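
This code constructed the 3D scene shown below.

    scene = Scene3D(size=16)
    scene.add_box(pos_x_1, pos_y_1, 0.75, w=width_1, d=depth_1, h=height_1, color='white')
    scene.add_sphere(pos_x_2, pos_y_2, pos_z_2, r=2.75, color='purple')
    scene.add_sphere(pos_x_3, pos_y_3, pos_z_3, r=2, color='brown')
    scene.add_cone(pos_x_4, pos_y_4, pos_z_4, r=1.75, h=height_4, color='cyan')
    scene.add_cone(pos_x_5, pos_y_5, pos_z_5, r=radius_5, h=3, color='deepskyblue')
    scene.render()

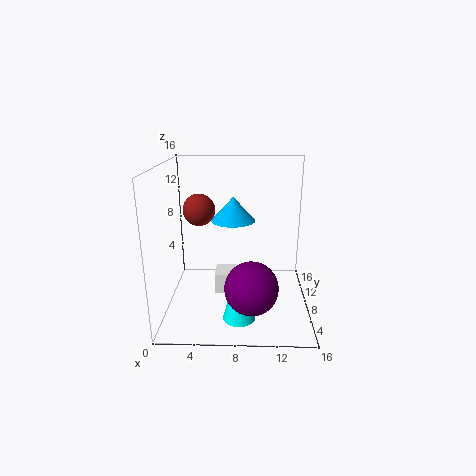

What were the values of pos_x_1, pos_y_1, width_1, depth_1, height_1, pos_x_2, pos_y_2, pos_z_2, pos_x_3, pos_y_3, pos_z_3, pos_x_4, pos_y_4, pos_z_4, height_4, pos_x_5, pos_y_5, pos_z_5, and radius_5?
pos_x_1 = 5.25
pos_y_1 = 8.25
width_1 = 2.5
depth_1 = 3
height_1 = 2.5
pos_x_2 = 9.5
pos_y_2 = 3.5
pos_z_2 = 4.25
pos_x_3 = 3
pos_y_3 = 13
pos_z_3 = 9.75
pos_x_4 = 8.25
pos_y_4 = 4.25
pos_z_4 = 0.25
height_4 = 6.5
pos_x_5 = 7.25
pos_y_5 = 12.75
pos_z_5 = 8.5
radius_5 = 2.75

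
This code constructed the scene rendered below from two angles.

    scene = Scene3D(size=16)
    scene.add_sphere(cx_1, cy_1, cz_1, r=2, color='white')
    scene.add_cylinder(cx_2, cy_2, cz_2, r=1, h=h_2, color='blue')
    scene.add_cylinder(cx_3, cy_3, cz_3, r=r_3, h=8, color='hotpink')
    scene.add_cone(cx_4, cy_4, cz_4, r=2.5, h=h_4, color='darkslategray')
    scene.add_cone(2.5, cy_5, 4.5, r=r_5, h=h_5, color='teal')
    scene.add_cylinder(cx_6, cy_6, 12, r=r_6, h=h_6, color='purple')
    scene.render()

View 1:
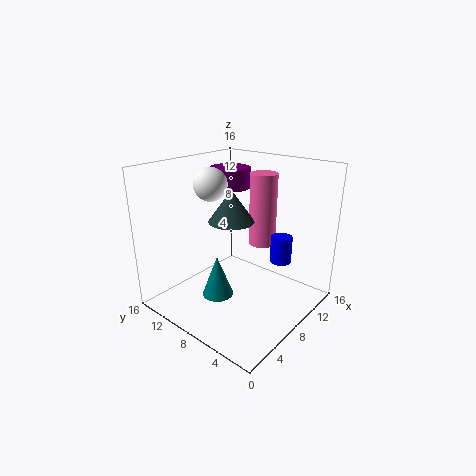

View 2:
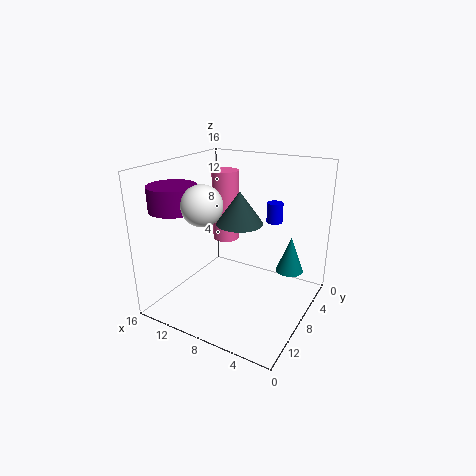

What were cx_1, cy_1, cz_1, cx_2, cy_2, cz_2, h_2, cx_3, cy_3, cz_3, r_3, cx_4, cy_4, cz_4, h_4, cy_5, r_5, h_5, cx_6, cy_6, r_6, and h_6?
cx_1 = 9, cy_1 = 13, cz_1 = 13, cx_2 = 6.5, cy_2 = 1.5, cz_2 = 8, h_2 = 2.5, cx_3 = 10.5, cy_3 = 6.5, cz_3 = 7, r_3 = 1.5, cx_4 = 7.5, cy_4 = 8.5, cz_4 = 10, h_4 = 3.5, cy_5 = 6, r_5 = 1.5, h_5 = 4, cx_6 = 12.5, cy_6 = 13, r_6 = 2.5, h_6 = 2.5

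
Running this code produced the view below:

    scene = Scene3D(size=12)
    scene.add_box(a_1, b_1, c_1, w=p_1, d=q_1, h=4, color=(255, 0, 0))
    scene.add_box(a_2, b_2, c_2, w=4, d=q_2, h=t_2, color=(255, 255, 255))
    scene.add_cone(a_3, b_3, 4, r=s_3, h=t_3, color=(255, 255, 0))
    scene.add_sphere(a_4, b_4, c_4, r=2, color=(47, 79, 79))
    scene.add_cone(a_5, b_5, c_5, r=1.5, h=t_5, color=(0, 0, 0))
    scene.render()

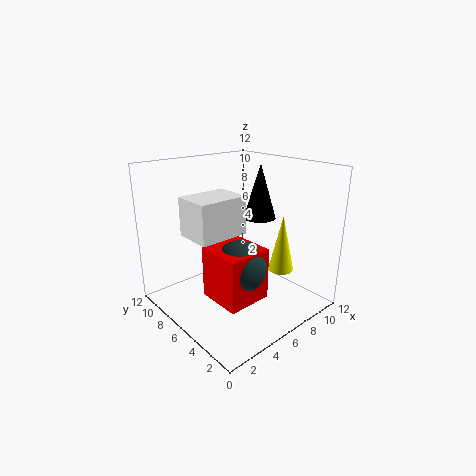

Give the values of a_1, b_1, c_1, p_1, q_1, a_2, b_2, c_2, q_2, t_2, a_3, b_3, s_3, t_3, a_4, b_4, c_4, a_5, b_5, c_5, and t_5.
a_1 = 2
b_1 = 2
c_1 = 2.5
p_1 = 3.5
q_1 = 3.5
a_2 = 1.5
b_2 = 4.5
c_2 = 7
q_2 = 3
t_2 = 3
a_3 = 7.5
b_3 = 2.5
s_3 = 1
t_3 = 4.5
a_4 = 4
b_4 = 3.5
c_4 = 5
a_5 = 10
b_5 = 7.5
c_5 = 6.5
t_5 = 5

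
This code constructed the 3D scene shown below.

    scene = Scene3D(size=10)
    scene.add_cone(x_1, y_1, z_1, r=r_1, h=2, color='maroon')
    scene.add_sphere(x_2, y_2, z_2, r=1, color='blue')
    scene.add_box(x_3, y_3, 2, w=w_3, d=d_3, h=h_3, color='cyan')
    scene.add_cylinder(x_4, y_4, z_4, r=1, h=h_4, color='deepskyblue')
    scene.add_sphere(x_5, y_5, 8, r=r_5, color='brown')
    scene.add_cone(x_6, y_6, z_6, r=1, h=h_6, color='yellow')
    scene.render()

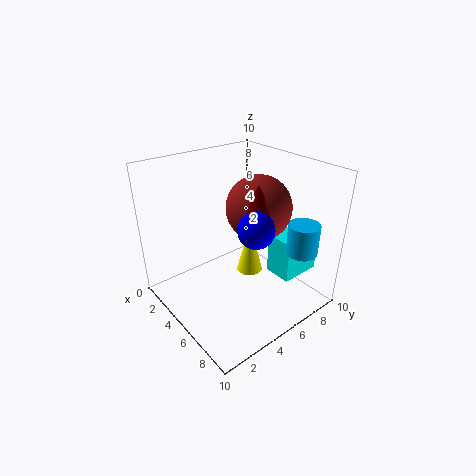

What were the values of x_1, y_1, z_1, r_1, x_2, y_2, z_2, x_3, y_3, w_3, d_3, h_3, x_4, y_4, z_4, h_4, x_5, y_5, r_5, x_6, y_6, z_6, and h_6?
x_1 = 8, y_1 = 4, z_1 = 8, r_1 = 1, x_2 = 9, y_2 = 3, z_2 = 8, x_3 = 6, y_3 = 7, w_3 = 2, d_3 = 3, h_3 = 3, x_4 = 9, y_4 = 7, z_4 = 5, h_4 = 2, x_5 = 7, y_5 = 5, r_5 = 2, x_6 = 4, y_6 = 7, z_6 = 1, h_6 = 4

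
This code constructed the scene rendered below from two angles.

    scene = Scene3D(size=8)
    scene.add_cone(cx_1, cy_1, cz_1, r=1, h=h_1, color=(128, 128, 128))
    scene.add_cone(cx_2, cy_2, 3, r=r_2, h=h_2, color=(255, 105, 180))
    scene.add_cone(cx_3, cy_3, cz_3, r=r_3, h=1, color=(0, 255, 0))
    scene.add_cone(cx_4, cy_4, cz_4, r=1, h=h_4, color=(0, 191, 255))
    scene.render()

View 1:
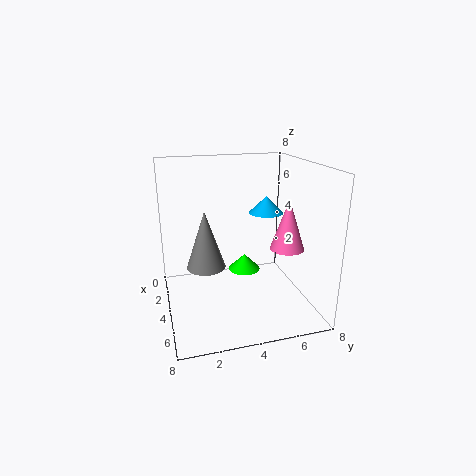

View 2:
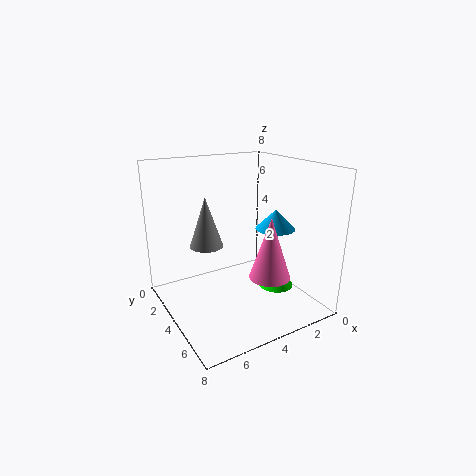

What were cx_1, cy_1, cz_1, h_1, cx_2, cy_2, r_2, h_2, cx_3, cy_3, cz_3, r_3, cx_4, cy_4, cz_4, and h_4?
cx_1 = 5
cy_1 = 2
cz_1 = 3
h_1 = 3
cx_2 = 4
cy_2 = 7
r_2 = 1
h_2 = 3
cx_3 = 2
cy_3 = 5
cz_3 = 1
r_3 = 1
cx_4 = 3
cy_4 = 6
cz_4 = 5
h_4 = 1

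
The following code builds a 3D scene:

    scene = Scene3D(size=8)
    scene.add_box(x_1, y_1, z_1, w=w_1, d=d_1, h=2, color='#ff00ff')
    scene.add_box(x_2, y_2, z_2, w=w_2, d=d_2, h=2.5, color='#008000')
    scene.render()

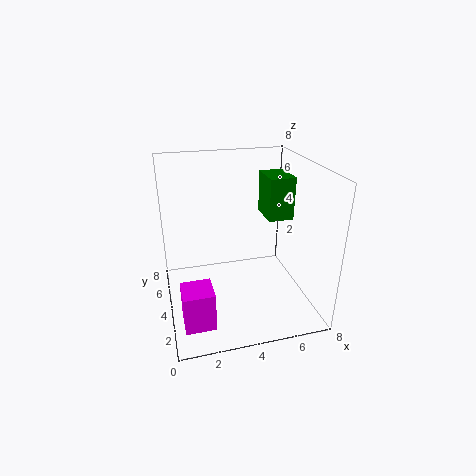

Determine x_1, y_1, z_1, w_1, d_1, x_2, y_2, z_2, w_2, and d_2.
x_1 = 0.5, y_1 = 0.5, z_1 = 1, w_1 = 1.5, d_1 = 1.5, x_2 = 6, y_2 = 4.5, z_2 = 4.5, w_2 = 1.5, d_2 = 2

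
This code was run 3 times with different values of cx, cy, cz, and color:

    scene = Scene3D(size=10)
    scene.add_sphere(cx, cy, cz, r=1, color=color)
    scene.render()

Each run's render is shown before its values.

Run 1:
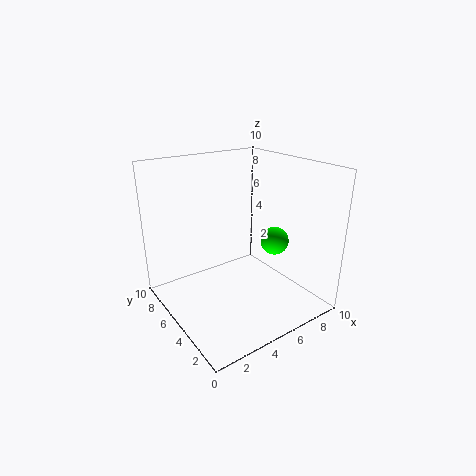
cx = 7.5, cy = 4, cz = 4.5, color = 'lime'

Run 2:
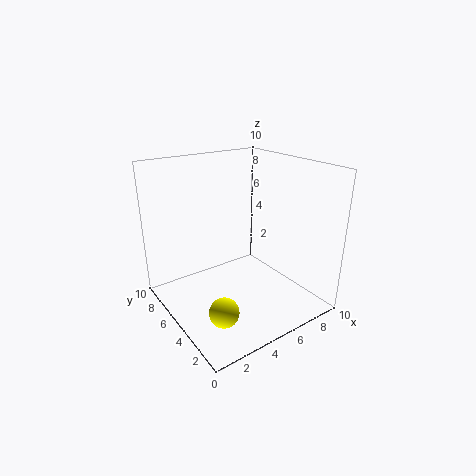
cx = 2.5, cy = 3, cz = 1, color = 'yellow'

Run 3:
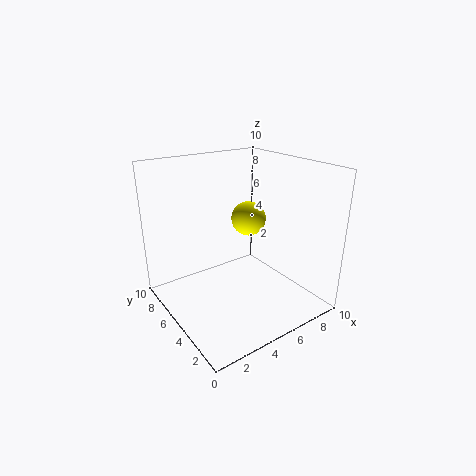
cx = 4, cy = 2.5, cz = 7.5, color = 'yellow'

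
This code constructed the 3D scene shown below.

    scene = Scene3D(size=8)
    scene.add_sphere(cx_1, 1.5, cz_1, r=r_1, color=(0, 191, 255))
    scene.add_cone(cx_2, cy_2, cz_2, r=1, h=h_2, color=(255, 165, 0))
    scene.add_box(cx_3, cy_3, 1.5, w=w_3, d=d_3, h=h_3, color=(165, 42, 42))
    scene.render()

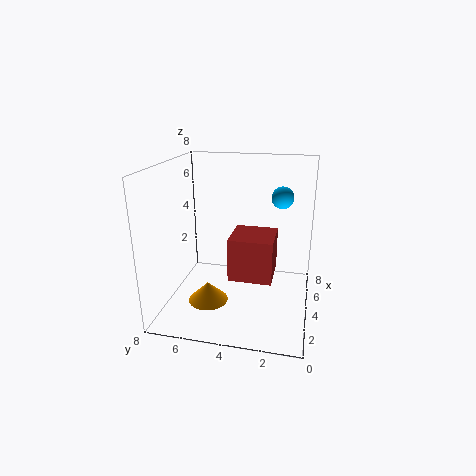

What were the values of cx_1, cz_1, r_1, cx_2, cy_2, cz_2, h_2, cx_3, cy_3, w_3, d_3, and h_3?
cx_1 = 2
cz_1 = 7
r_1 = 0.5
cx_2 = 1.5
cy_2 = 5
cz_2 = 1.5
h_2 = 1
cx_3 = 3.5
cy_3 = 2
w_3 = 2.5
d_3 = 2.5
h_3 = 2.5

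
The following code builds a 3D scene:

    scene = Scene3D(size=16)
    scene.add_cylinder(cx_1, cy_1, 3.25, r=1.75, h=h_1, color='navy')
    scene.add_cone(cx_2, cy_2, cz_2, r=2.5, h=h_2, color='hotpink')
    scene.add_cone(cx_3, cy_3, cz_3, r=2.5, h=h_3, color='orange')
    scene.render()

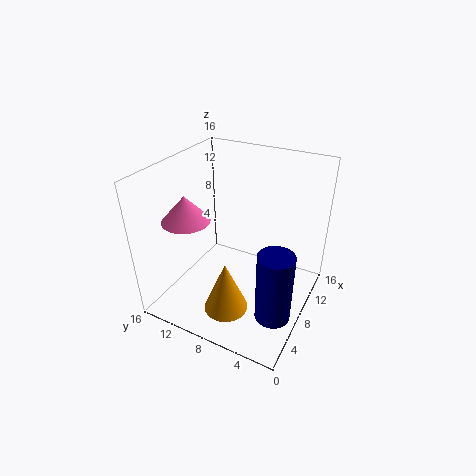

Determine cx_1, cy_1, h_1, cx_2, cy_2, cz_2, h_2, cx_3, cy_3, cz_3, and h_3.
cx_1 = 3.5, cy_1 = 1.75, h_1 = 7.25, cx_2 = 4.25, cy_2 = 12, cz_2 = 11, h_2 = 2.75, cx_3 = 5, cy_3 = 8, cz_3 = 0.25, h_3 = 6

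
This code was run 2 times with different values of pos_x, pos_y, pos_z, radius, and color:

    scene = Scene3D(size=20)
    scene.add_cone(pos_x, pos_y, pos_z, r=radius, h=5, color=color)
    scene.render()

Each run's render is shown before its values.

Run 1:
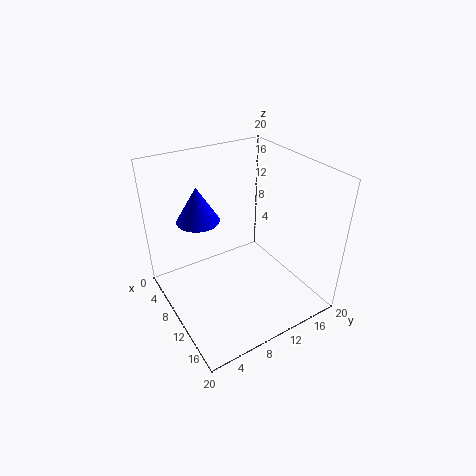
pos_x = 6
pos_y = 6
pos_z = 12
radius = 3
color = 'blue'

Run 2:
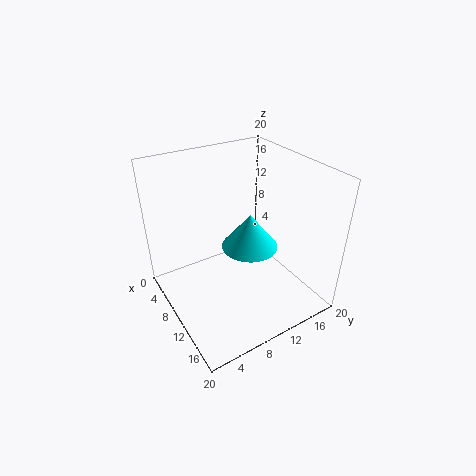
pos_x = 10
pos_y = 12
pos_z = 8
radius = 4
color = 'cyan'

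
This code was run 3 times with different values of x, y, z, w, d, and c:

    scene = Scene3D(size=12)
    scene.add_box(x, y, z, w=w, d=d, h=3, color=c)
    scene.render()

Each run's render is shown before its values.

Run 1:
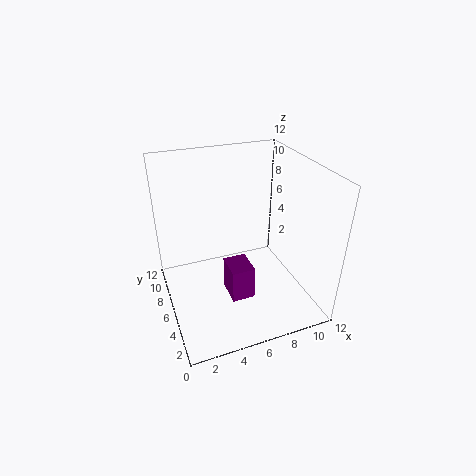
x = 5
y = 4.5
z = 0.5
w = 2
d = 2.5
c = 'purple'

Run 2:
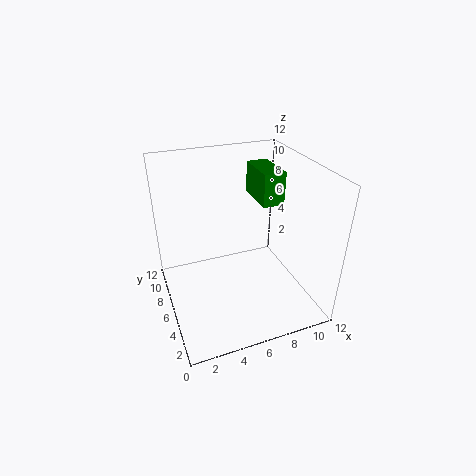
x = 9
y = 7.5
z = 7.5
w = 2
d = 4
c = 'green'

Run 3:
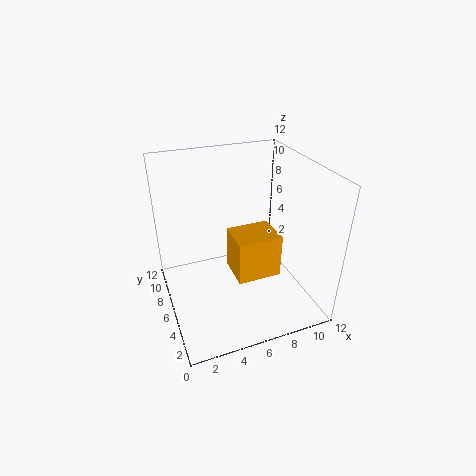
x = 4
y = 0.5
z = 6
w = 3
d = 2.5
c = 'orange'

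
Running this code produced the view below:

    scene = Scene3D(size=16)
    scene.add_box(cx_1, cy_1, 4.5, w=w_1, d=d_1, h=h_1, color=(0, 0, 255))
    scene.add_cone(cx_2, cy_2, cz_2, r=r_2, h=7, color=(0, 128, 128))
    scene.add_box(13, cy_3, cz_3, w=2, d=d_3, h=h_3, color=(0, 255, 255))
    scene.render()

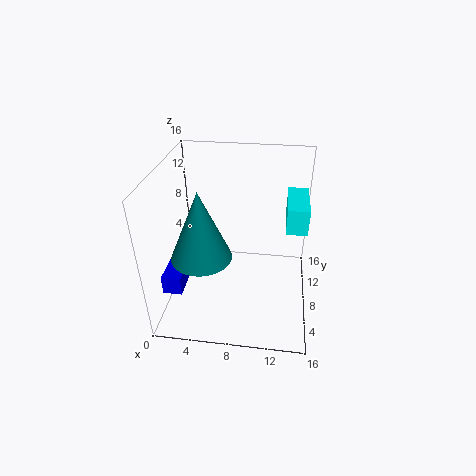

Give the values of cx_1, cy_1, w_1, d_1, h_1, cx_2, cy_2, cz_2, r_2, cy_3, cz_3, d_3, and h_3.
cx_1 = 1; cy_1 = 2; w_1 = 2; d_1 = 3.5; h_1 = 2; cx_2 = 5; cy_2 = 3.5; cz_2 = 8.5; r_2 = 3; cy_3 = 4; cz_3 = 11.5; d_3 = 5; h_3 = 2.5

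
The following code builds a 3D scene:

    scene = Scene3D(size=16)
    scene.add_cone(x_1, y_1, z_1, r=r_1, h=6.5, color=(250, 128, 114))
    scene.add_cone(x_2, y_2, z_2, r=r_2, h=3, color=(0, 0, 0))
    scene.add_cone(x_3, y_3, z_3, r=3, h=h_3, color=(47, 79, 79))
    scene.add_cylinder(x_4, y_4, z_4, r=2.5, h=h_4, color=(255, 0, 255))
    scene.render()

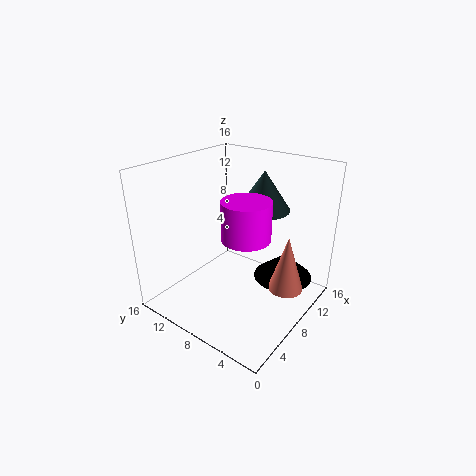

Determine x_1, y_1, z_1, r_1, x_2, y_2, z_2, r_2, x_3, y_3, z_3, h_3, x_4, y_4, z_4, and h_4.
x_1 = 10.5, y_1 = 3, z_1 = 2, r_1 = 2, x_2 = 12.5, y_2 = 4.5, z_2 = 2, r_2 = 3.5, x_3 = 11.5, y_3 = 7, z_3 = 10.5, h_3 = 4.5, x_4 = 6, y_4 = 5.5, z_4 = 9.5, h_4 = 4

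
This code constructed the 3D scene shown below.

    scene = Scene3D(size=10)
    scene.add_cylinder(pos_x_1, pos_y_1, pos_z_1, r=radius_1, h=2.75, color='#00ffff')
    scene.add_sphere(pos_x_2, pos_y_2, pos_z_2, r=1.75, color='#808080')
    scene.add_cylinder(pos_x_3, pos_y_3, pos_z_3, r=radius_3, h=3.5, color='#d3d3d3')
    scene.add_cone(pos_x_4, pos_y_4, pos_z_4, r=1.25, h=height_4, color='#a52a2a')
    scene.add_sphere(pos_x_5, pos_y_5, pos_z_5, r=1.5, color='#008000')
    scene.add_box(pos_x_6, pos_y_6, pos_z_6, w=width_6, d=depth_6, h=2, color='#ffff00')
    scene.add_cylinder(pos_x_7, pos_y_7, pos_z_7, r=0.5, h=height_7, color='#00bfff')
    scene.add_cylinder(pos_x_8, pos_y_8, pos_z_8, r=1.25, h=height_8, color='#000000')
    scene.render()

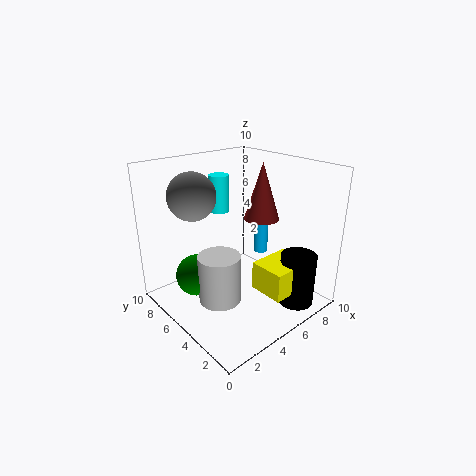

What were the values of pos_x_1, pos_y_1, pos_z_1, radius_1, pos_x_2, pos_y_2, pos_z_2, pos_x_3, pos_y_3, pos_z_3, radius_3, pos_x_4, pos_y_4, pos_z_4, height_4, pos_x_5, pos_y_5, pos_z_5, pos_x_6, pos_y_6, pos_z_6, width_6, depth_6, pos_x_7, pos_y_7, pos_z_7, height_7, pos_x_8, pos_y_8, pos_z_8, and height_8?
pos_x_1 = 5.75, pos_y_1 = 8, pos_z_1 = 6, radius_1 = 0.75, pos_x_2 = 3.5, pos_y_2 = 8.25, pos_z_2 = 7.5, pos_x_3 = 3.5, pos_y_3 = 5.25, pos_z_3 = 0.5, radius_3 = 1.5, pos_x_4 = 7, pos_y_4 = 4.75, pos_z_4 = 6, height_4 = 4, pos_x_5 = 2.75, pos_y_5 = 7, pos_z_5 = 2, pos_x_6 = 5.25, pos_y_6 = 1.25, pos_z_6 = 1.5, width_6 = 3.25, depth_6 = 2.5, pos_x_7 = 7, pos_y_7 = 4.75, pos_z_7 = 3.5, height_7 = 2.25, pos_x_8 = 7.75, pos_y_8 = 1.75, pos_z_8 = 0.25, height_8 = 3.75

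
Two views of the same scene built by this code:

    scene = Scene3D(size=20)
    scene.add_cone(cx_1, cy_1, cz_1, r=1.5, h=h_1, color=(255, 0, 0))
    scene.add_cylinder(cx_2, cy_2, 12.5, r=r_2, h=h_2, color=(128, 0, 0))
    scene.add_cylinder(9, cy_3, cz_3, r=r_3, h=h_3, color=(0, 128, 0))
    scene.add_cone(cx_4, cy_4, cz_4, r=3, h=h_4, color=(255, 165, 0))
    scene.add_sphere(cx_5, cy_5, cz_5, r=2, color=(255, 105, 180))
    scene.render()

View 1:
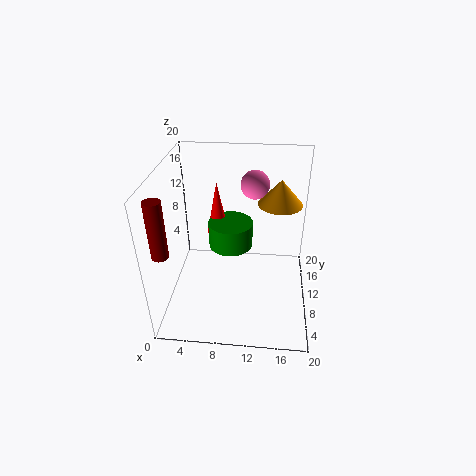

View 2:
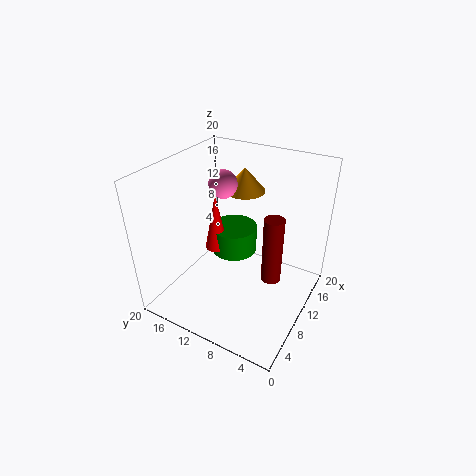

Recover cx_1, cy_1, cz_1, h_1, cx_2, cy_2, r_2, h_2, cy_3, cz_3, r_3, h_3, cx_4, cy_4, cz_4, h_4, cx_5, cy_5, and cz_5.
cx_1 = 7
cy_1 = 11.5
cz_1 = 10
h_1 = 7.5
cx_2 = 2
cy_2 = 1.5
r_2 = 1
h_2 = 7
cy_3 = 10
cz_3 = 9
r_3 = 3
h_3 = 3.5
cx_4 = 15.5
cy_4 = 12
cz_4 = 14.5
h_4 = 3.5
cx_5 = 12
cy_5 = 13.5
cz_5 = 16.5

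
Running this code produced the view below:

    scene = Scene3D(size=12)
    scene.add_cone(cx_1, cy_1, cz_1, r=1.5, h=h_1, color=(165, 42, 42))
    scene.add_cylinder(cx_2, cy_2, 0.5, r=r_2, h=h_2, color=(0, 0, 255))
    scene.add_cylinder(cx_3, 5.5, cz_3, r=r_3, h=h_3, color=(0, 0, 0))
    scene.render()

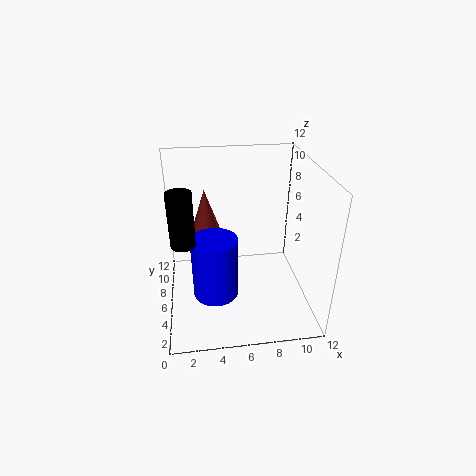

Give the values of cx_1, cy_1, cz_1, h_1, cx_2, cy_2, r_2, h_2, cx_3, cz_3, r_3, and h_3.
cx_1 = 3.5, cy_1 = 9.5, cz_1 = 4.5, h_1 = 4.5, cx_2 = 4, cy_2 = 6, r_2 = 2, h_2 = 5.5, cx_3 = 1.5, cz_3 = 6, r_3 = 1, h_3 = 4.5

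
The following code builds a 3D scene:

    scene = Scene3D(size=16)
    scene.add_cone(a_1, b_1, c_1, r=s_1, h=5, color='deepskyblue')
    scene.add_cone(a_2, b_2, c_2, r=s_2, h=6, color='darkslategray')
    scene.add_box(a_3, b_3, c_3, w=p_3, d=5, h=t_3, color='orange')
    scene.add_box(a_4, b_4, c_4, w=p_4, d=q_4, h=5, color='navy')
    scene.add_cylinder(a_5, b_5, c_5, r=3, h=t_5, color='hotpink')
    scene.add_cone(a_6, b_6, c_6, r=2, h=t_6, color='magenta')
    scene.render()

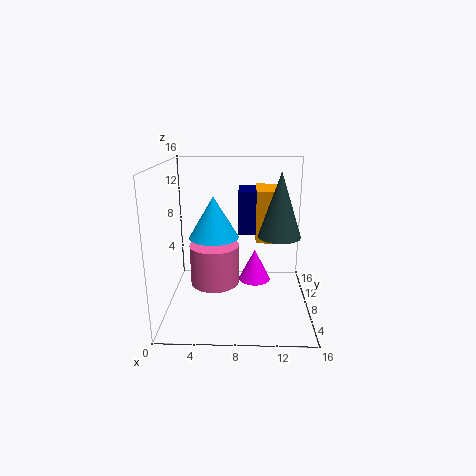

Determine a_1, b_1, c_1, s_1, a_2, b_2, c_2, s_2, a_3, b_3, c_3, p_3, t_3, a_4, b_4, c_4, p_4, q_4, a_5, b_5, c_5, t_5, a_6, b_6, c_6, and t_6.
a_1 = 5
b_1 = 11
c_1 = 7
s_1 = 3
a_2 = 12
b_2 = 3
c_2 = 10
s_2 = 2
a_3 = 10
b_3 = 9
c_3 = 7
p_3 = 3
t_3 = 6
a_4 = 8
b_4 = 9
c_4 = 8
p_4 = 5
q_4 = 4
a_5 = 5
b_5 = 11
c_5 = 1
t_5 = 5
a_6 = 10
b_6 = 12
c_6 = 1
t_6 = 4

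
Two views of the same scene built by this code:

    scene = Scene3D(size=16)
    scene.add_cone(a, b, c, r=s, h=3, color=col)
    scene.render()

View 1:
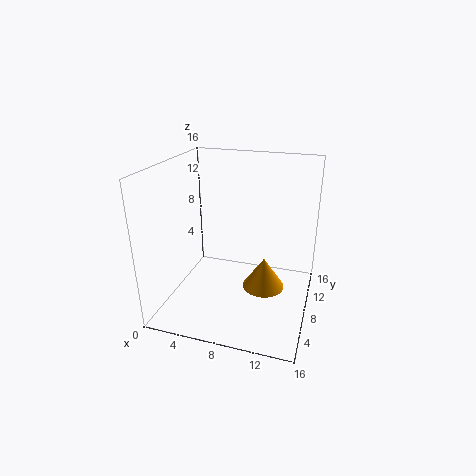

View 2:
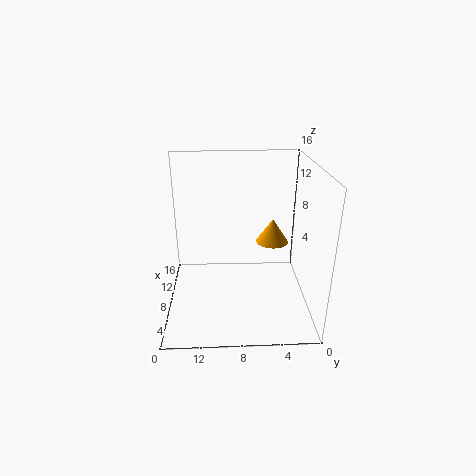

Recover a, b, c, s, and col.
a = 12
b = 3.5
c = 5.5
s = 2
col = 'orange'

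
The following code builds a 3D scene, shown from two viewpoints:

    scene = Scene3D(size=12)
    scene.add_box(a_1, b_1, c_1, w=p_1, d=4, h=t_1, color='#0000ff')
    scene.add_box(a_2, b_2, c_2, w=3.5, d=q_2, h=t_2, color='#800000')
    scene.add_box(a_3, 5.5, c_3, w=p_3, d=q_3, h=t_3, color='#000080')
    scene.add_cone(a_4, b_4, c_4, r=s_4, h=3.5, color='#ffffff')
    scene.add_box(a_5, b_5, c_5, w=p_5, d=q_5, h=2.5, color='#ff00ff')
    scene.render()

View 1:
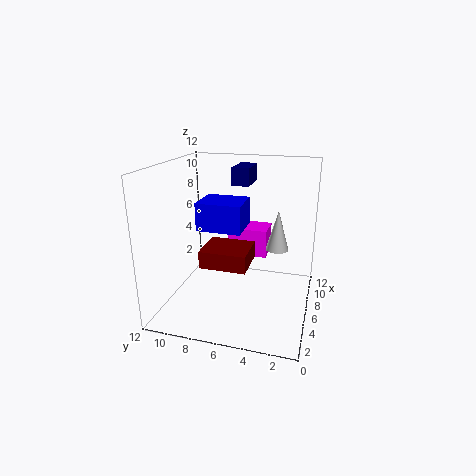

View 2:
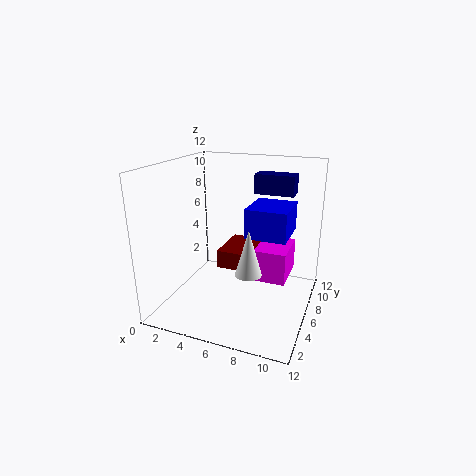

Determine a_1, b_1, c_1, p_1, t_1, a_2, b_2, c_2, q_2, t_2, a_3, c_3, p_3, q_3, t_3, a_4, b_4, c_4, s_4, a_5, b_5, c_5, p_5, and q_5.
a_1 = 6.5, b_1 = 6, c_1 = 6, p_1 = 3.5, t_1 = 2.5, a_2 = 4.5, b_2 = 5, c_2 = 3.5, q_2 = 4, t_2 = 1.5, a_3 = 7.5, c_3 = 10, p_3 = 3, q_3 = 1.5, t_3 = 1.5, a_4 = 8, b_4 = 3, c_4 = 4.5, s_4 = 1, a_5 = 8, b_5 = 4, c_5 = 3.5, p_5 = 2.5, q_5 = 3.5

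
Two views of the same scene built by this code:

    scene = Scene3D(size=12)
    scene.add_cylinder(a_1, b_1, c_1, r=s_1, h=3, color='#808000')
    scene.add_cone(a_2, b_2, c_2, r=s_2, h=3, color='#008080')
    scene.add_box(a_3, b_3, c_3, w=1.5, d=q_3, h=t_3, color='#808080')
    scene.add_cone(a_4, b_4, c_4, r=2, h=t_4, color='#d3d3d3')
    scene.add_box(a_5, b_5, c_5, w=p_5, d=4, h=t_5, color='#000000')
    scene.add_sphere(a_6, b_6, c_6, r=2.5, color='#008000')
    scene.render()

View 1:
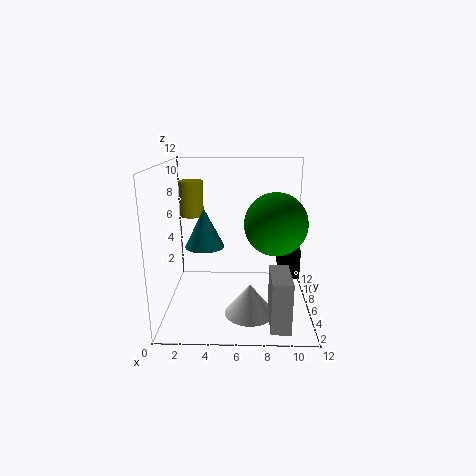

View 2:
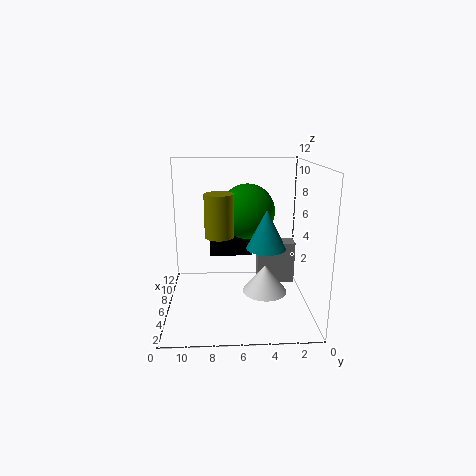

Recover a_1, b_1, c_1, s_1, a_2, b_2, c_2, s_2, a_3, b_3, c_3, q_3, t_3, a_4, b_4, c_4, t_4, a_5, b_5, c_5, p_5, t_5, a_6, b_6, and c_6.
a_1 = 2; b_1 = 7.5; c_1 = 7.5; s_1 = 1; a_2 = 3.5; b_2 = 4; c_2 = 6; s_2 = 1.5; a_3 = 8.5; b_3 = 0.5; c_3 = 0.5; q_3 = 3.5; t_3 = 4; a_4 = 7; b_4 = 3.5; c_4 = 0.5; t_4 = 2.5; a_5 = 9.5; b_5 = 4.5; c_5 = 3; p_5 = 1.5; t_5 = 2.5; a_6 = 9; b_6 = 5; c_6 = 7.5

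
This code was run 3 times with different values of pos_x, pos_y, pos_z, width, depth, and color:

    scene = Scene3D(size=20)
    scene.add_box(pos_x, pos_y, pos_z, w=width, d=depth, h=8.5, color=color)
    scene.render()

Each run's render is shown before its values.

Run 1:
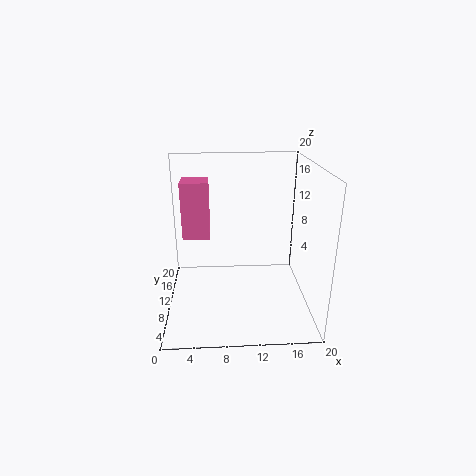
pos_x = 2; pos_y = 13; pos_z = 8.5; width = 4; depth = 4; color = 'hotpink'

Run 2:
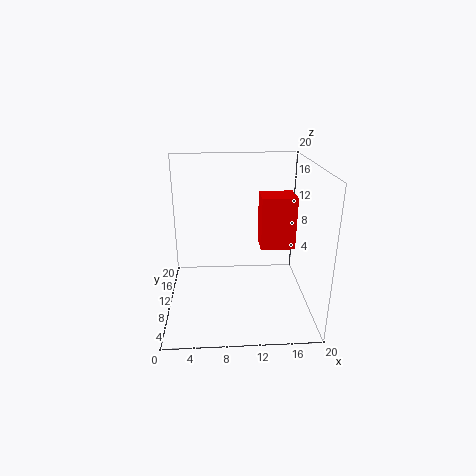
pos_x = 14; pos_y = 15; pos_z = 5.5; width = 5.5; depth = 4.5; color = 'red'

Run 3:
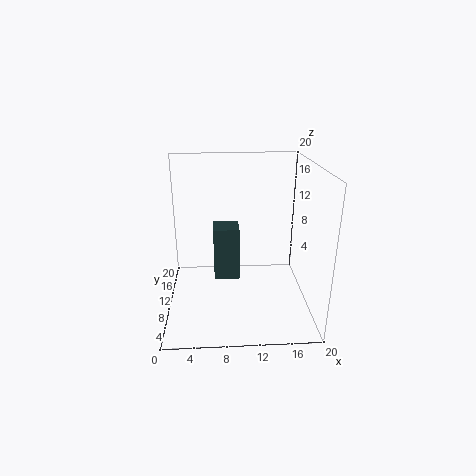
pos_x = 6.5; pos_y = 14; pos_z = 1; width = 4; depth = 4; color = 'darkslategray'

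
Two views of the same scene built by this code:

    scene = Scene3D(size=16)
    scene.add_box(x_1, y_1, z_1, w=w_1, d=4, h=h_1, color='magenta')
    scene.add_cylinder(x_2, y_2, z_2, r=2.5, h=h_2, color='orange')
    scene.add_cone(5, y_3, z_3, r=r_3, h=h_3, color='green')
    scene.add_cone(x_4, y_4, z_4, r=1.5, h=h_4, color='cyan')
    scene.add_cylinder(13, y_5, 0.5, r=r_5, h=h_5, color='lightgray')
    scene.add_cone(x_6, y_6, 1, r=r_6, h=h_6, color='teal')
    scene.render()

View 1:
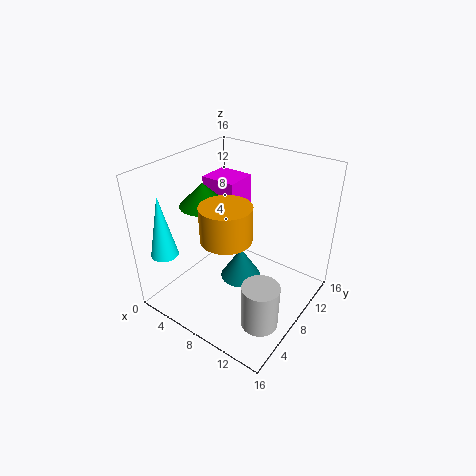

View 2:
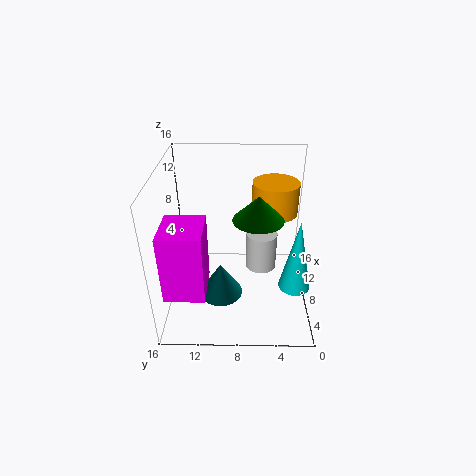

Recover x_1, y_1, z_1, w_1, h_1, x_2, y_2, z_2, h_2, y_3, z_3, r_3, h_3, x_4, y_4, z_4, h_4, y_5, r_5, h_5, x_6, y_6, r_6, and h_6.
x_1 = 0.5
y_1 = 11
z_1 = 5.5
w_1 = 4.5
h_1 = 7
x_2 = 9.5
y_2 = 4
z_2 = 10.5
h_2 = 3.5
y_3 = 6
z_3 = 12
r_3 = 2.5
h_3 = 2.5
x_4 = 2
y_4 = 2.5
z_4 = 6.5
h_4 = 7
y_5 = 5
r_5 = 2
h_5 = 5
x_6 = 7
y_6 = 10
r_6 = 2.5
h_6 = 4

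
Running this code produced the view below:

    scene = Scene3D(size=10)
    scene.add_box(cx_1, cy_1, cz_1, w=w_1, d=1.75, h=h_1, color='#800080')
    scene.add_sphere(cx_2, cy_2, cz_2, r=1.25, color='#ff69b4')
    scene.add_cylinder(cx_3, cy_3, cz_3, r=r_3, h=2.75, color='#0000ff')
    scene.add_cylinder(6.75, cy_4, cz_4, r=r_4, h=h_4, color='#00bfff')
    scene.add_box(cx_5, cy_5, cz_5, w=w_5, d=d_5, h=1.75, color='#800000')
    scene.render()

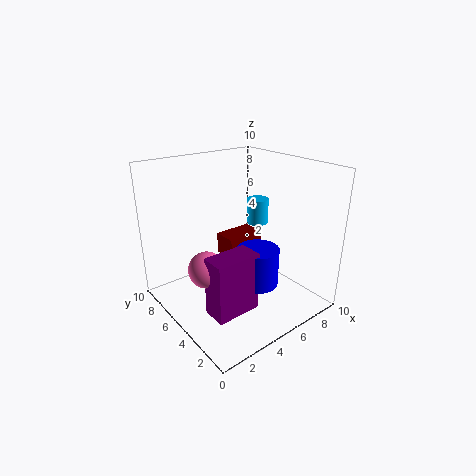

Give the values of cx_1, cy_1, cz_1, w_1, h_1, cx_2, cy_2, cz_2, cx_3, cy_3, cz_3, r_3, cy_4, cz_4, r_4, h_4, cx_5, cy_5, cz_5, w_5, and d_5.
cx_1 = 2
cy_1 = 3
cz_1 = 0.25
w_1 = 3.25
h_1 = 4.25
cx_2 = 2.5
cy_2 = 5.25
cz_2 = 3.25
cx_3 = 6
cy_3 = 4
cz_3 = 1.5
r_3 = 1.5
cy_4 = 5
cz_4 = 5.75
r_4 = 0.75
h_4 = 1.75
cx_5 = 6.5
cy_5 = 7.75
cz_5 = 1.5
w_5 = 3.25
d_5 = 2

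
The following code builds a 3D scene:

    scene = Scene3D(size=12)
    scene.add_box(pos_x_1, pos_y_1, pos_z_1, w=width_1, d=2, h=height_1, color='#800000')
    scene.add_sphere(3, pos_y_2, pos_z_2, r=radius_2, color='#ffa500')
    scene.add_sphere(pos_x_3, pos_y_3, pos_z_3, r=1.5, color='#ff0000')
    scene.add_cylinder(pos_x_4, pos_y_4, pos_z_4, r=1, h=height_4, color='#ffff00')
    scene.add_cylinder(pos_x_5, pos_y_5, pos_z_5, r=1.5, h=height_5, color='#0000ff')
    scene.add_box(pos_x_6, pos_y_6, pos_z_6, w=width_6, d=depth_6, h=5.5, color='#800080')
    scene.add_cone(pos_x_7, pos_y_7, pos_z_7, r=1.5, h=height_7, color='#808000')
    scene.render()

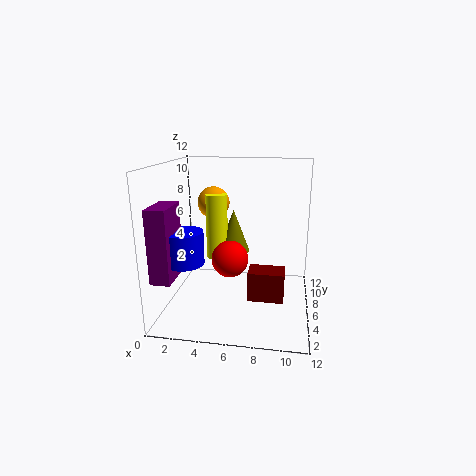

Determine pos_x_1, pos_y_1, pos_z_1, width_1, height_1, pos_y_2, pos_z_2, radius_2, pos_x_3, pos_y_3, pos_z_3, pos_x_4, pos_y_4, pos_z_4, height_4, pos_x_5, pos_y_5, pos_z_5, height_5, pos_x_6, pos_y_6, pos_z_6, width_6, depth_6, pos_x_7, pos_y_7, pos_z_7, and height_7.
pos_x_1 = 7, pos_y_1 = 4.5, pos_z_1 = 1, width_1 = 3, height_1 = 2.5, pos_y_2 = 10, pos_z_2 = 8, radius_2 = 1.5, pos_x_3 = 5.5, pos_y_3 = 5, pos_z_3 = 4.5, pos_x_4 = 3.5, pos_y_4 = 9, pos_z_4 = 3, height_4 = 6, pos_x_5 = 2.5, pos_y_5 = 2.5, pos_z_5 = 5, height_5 = 2.5, pos_x_6 = 0.5, pos_y_6 = 0.5, pos_z_6 = 4, width_6 = 1.5, depth_6 = 3, pos_x_7 = 5, pos_y_7 = 9.5, pos_z_7 = 3.5, height_7 = 4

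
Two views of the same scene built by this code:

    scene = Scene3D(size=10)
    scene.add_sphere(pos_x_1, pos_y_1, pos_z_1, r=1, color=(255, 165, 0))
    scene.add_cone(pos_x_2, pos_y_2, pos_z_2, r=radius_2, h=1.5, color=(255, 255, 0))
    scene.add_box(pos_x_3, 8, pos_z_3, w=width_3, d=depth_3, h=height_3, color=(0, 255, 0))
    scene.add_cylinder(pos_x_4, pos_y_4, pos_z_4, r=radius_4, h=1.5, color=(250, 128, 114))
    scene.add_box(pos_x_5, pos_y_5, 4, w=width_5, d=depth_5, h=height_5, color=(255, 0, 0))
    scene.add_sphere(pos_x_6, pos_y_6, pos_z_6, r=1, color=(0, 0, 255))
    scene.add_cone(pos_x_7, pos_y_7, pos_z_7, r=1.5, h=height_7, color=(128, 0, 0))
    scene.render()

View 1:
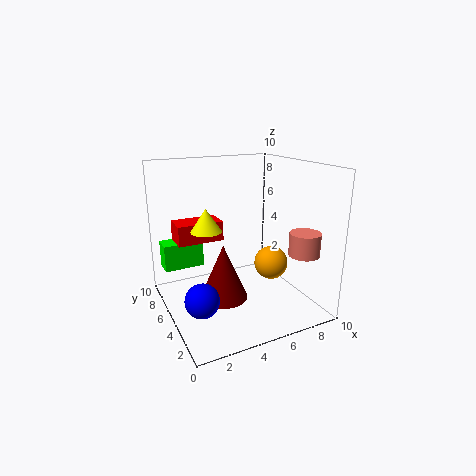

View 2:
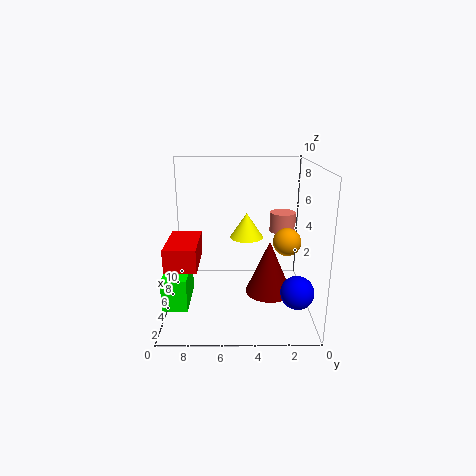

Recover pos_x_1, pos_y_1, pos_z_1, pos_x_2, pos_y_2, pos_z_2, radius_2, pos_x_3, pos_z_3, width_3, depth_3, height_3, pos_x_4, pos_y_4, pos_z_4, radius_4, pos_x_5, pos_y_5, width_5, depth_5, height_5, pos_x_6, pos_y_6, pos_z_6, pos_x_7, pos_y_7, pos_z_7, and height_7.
pos_x_1 = 5.5, pos_y_1 = 1.5, pos_z_1 = 4.5, pos_x_2 = 2.5, pos_y_2 = 4.5, pos_z_2 = 6, radius_2 = 1, pos_x_3 = 0.5, pos_z_3 = 2, width_3 = 3, depth_3 = 1.5, height_3 = 2, pos_x_4 = 8, pos_y_4 = 1.5, pos_z_4 = 4.5, radius_4 = 1, pos_x_5 = 1.5, pos_y_5 = 7.5, width_5 = 3.5, depth_5 = 2, height_5 = 1.5, pos_x_6 = 1, pos_y_6 = 1.5, pos_z_6 = 3, pos_x_7 = 3, pos_y_7 = 3, pos_z_7 = 2, height_7 = 3.5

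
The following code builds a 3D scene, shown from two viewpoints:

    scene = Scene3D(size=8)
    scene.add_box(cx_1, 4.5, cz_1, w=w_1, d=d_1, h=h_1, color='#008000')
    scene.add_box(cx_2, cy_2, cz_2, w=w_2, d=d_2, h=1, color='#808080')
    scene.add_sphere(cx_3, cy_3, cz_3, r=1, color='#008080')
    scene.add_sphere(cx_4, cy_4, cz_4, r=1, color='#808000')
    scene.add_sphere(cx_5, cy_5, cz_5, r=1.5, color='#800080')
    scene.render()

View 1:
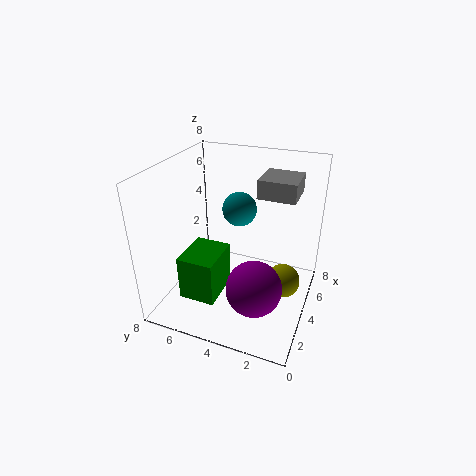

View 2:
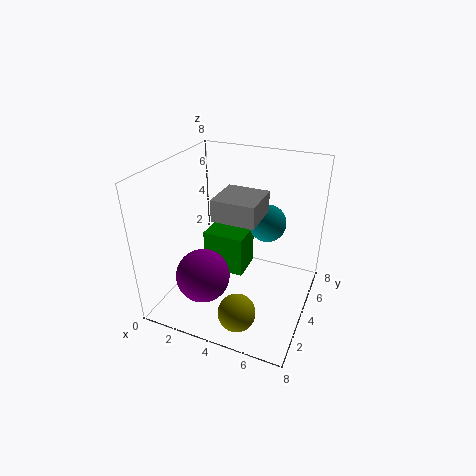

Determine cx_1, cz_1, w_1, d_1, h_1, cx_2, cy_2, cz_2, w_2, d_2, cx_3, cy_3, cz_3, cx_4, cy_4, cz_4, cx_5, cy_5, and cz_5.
cx_1 = 1.5; cz_1 = 1; w_1 = 2.5; d_1 = 2; h_1 = 2.5; cx_2 = 4; cy_2 = 1; cz_2 = 6.5; w_2 = 2; d_2 = 2; cx_3 = 5.5; cy_3 = 4.5; cz_3 = 5; cx_4 = 5; cy_4 = 1.5; cz_4 = 1; cx_5 = 2.5; cy_5 = 2.5; cz_5 = 2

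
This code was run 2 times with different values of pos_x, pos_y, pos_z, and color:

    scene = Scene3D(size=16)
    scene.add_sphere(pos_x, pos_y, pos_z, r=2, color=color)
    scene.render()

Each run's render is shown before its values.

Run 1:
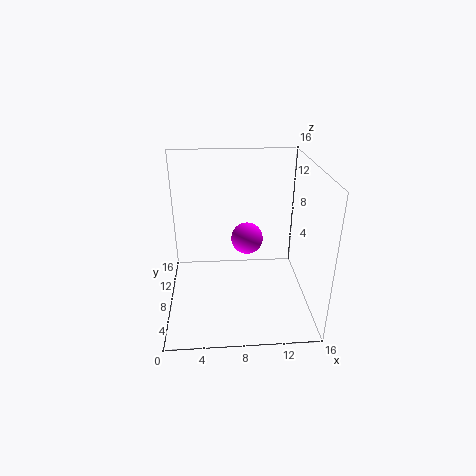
pos_x = 9.5
pos_y = 12.5
pos_z = 5.5
color = 'magenta'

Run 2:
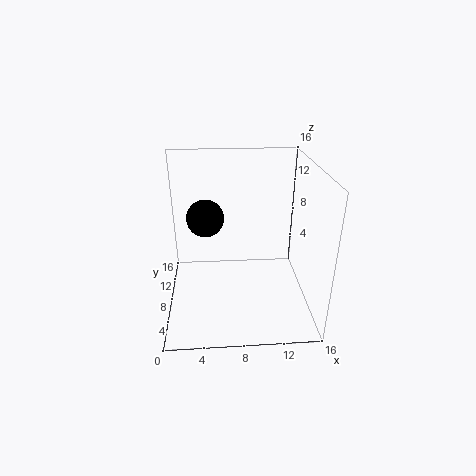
pos_x = 4.5
pos_y = 8
pos_z = 10.5
color = 'black'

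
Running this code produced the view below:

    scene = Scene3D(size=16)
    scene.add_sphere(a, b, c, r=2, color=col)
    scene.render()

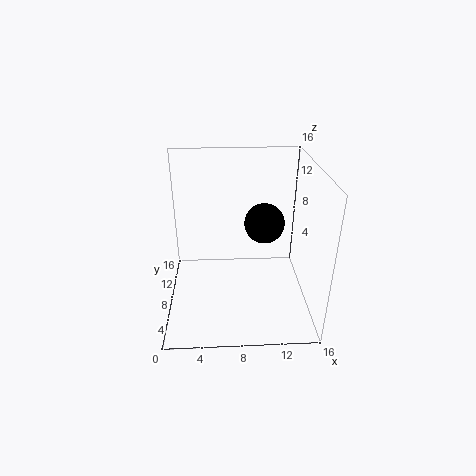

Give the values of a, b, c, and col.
a = 10.5, b = 5.5, c = 11, col = 'black'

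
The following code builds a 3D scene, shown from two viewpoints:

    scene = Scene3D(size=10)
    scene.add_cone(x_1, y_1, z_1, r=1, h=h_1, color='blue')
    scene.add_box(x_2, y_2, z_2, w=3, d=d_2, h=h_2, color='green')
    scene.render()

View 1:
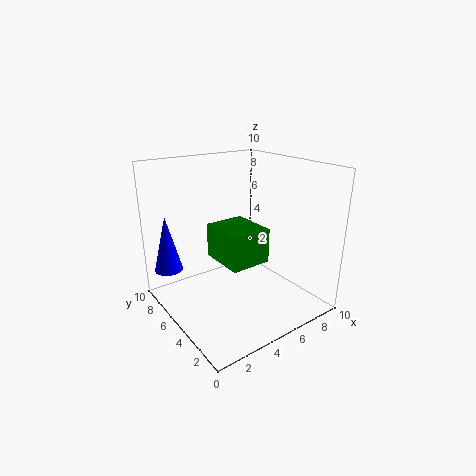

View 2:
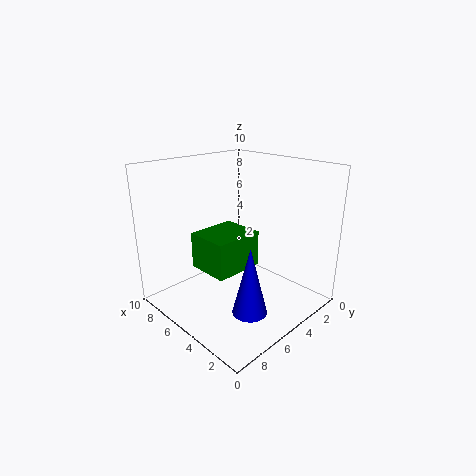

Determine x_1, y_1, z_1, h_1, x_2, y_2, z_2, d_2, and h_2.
x_1 = 1; y_1 = 8; z_1 = 2.5; h_1 = 4; x_2 = 4; y_2 = 4; z_2 = 3; d_2 = 3.5; h_2 = 2.5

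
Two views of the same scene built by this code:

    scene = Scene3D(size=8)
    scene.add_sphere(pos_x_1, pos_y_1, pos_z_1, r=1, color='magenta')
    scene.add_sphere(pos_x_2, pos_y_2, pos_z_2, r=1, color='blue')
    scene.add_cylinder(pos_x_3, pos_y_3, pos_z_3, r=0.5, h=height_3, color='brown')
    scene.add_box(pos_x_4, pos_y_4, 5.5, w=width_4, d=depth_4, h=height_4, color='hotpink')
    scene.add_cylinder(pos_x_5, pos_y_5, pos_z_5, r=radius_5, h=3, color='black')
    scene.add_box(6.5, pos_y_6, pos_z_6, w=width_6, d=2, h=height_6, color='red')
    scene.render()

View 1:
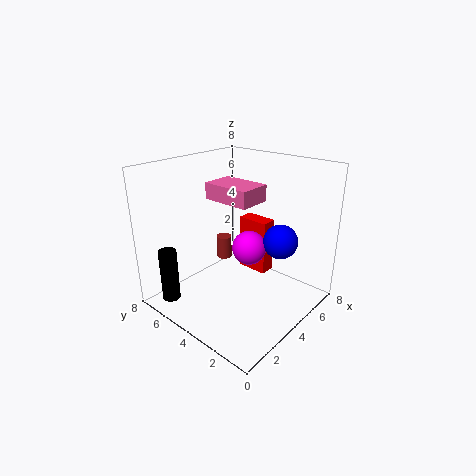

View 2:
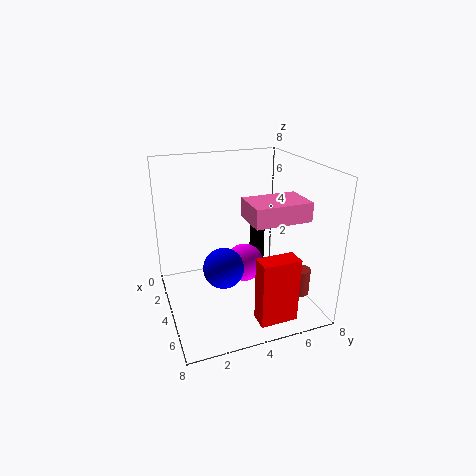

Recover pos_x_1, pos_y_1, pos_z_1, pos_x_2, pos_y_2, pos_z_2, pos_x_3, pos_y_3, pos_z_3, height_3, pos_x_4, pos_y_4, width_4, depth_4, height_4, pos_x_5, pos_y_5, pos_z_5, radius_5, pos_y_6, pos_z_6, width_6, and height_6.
pos_x_1 = 5; pos_y_1 = 4; pos_z_1 = 3; pos_x_2 = 6; pos_y_2 = 2.5; pos_z_2 = 3.5; pos_x_3 = 6; pos_y_3 = 7; pos_z_3 = 1; height_3 = 1.5; pos_x_4 = 4.5; pos_y_4 = 4; width_4 = 2; depth_4 = 3; height_4 = 1; pos_x_5 = 1; pos_y_5 = 6.5; pos_z_5 = 0.5; radius_5 = 0.5; pos_y_6 = 4; pos_z_6 = 0.5; width_6 = 1; height_6 = 3.5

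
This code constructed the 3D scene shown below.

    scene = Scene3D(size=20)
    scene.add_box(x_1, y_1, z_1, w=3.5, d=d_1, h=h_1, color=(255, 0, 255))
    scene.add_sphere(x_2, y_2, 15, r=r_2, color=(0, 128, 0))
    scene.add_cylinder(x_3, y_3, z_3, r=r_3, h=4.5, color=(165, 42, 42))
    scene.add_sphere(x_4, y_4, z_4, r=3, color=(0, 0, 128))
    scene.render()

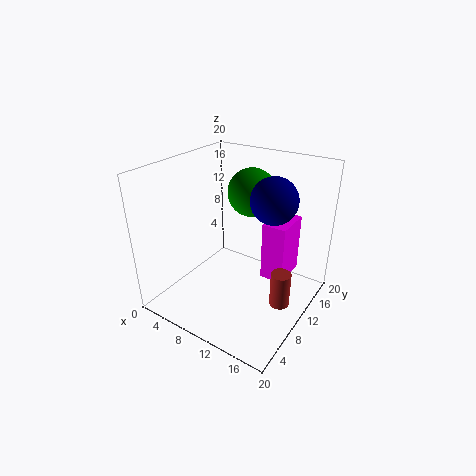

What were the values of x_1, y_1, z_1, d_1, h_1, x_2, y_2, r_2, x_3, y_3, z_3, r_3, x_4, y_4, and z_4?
x_1 = 12.25
y_1 = 12.75
z_1 = 2.75
d_1 = 5.5
h_1 = 8.75
x_2 = 9.25
y_2 = 14.75
r_2 = 3.5
x_3 = 18.25
y_3 = 7
z_3 = 4.5
r_3 = 1.25
x_4 = 15
y_4 = 10.5
z_4 = 16.5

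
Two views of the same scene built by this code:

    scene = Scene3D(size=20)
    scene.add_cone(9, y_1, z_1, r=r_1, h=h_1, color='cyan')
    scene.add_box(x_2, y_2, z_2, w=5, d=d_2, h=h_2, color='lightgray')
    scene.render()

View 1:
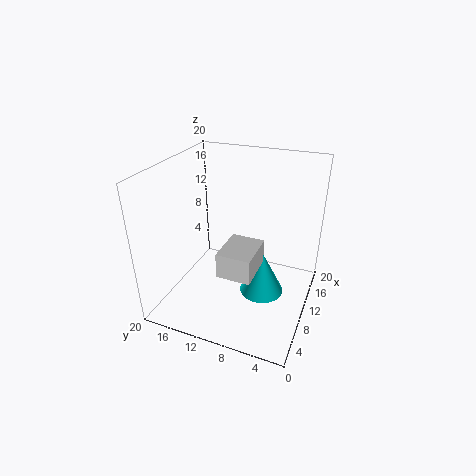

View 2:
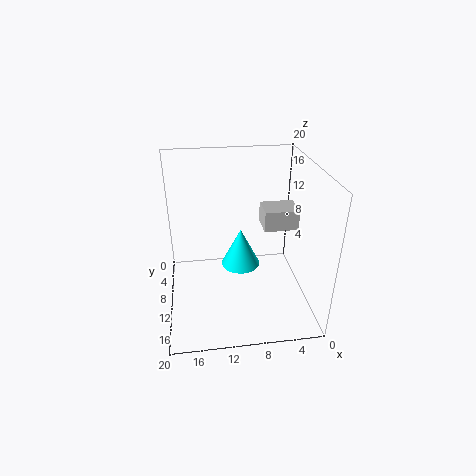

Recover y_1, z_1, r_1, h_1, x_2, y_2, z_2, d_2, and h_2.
y_1 = 6, z_1 = 3, r_1 = 3, h_1 = 6, x_2 = 1, y_2 = 5, z_2 = 10, d_2 = 4, h_2 = 3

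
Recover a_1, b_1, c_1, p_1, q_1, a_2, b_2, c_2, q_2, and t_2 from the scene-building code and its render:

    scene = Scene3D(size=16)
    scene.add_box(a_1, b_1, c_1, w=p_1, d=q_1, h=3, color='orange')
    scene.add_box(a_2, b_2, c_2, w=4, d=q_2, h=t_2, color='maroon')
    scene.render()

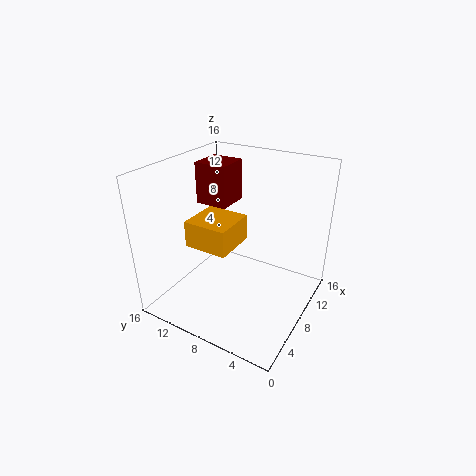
a_1 = 5; b_1 = 8; c_1 = 7; p_1 = 5; q_1 = 5; a_2 = 10; b_2 = 11; c_2 = 10; q_2 = 4; t_2 = 5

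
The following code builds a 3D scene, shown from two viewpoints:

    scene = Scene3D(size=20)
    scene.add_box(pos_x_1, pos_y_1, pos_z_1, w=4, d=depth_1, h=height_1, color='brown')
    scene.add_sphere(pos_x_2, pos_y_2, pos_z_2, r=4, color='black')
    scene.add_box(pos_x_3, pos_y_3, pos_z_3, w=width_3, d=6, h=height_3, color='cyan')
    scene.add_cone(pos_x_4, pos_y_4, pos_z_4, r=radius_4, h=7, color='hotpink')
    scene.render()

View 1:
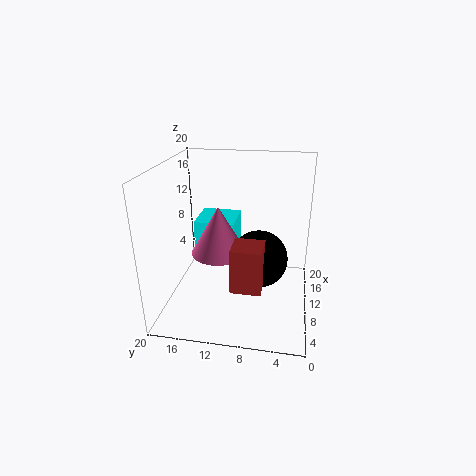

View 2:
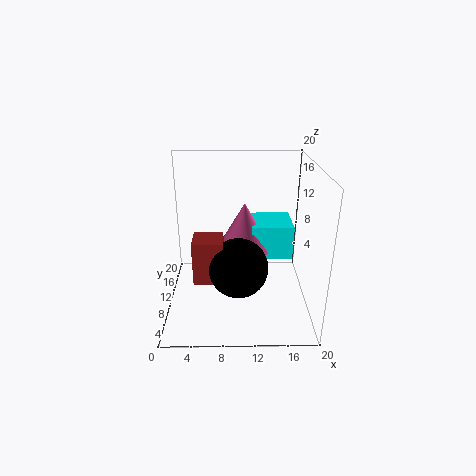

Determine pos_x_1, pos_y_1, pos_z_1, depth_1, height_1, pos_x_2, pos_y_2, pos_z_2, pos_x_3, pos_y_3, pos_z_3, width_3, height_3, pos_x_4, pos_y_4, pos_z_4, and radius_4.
pos_x_1 = 4
pos_y_1 = 6
pos_z_1 = 5
depth_1 = 4
height_1 = 6
pos_x_2 = 10
pos_y_2 = 7
pos_z_2 = 7
pos_x_3 = 12
pos_y_3 = 11
pos_z_3 = 6
width_3 = 6
height_3 = 5
pos_x_4 = 11
pos_y_4 = 13
pos_z_4 = 7
radius_4 = 4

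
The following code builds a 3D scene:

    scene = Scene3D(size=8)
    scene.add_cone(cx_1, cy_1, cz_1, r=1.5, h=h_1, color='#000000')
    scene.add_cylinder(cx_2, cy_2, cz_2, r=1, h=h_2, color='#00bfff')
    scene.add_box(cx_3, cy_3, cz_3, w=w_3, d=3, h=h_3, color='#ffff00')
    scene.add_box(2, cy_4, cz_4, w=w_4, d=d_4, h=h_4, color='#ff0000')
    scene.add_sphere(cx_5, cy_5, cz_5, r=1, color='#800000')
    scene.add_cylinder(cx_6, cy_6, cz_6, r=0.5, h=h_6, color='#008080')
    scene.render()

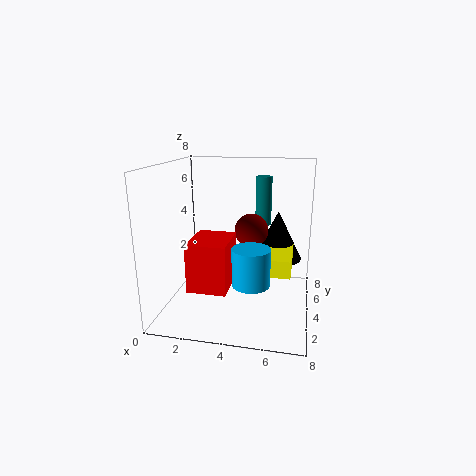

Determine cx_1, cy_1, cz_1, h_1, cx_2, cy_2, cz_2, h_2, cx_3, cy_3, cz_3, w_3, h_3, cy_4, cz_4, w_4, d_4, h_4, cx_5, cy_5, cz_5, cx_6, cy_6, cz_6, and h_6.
cx_1 = 6
cy_1 = 6.5
cz_1 = 2
h_1 = 3
cx_2 = 5
cy_2 = 2.5
cz_2 = 2
h_2 = 2
cx_3 = 4.5
cy_3 = 3.5
cz_3 = 2
w_3 = 2.5
h_3 = 1
cy_4 = 1
cz_4 = 2
w_4 = 2
d_4 = 2.5
h_4 = 2.5
cx_5 = 4.5
cy_5 = 5.5
cz_5 = 4
cx_6 = 5
cy_6 = 7
cz_6 = 4
h_6 = 3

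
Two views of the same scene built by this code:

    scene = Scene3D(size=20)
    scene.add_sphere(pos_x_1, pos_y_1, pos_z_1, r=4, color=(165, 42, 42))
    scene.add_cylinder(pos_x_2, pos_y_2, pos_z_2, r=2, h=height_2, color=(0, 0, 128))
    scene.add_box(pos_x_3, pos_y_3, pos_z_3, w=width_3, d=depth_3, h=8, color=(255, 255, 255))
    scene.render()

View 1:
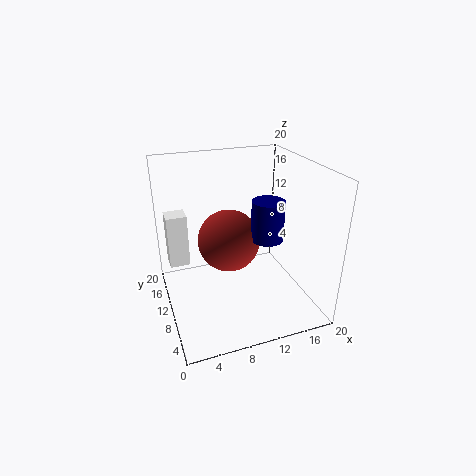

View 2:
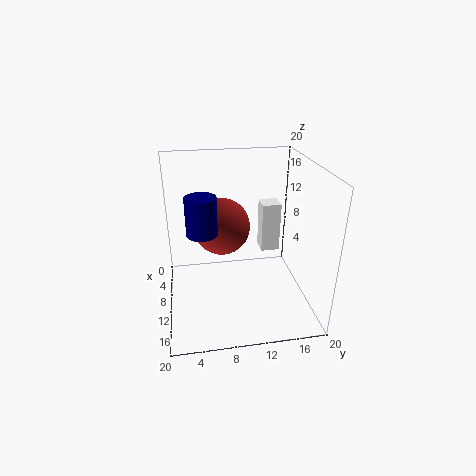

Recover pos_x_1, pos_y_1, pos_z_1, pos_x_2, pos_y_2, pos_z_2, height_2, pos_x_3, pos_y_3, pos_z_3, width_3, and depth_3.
pos_x_1 = 8
pos_y_1 = 8
pos_z_1 = 11
pos_x_2 = 12
pos_y_2 = 5
pos_z_2 = 12
height_2 = 5
pos_x_3 = 1
pos_y_3 = 15
pos_z_3 = 4
width_3 = 3
depth_3 = 3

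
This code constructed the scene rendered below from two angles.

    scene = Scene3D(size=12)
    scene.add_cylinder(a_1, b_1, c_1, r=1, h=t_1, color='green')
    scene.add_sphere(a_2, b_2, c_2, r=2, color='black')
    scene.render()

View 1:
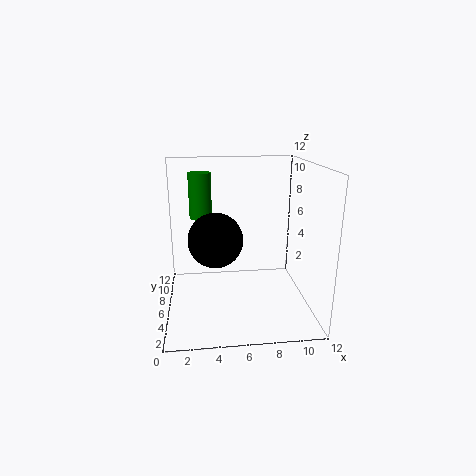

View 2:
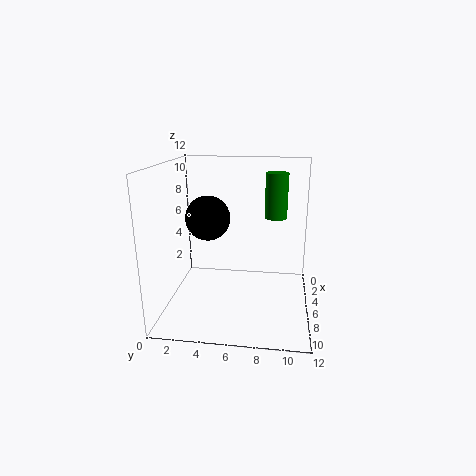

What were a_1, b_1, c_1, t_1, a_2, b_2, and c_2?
a_1 = 3, b_1 = 9, c_1 = 7, t_1 = 4, a_2 = 4, b_2 = 3, c_2 = 7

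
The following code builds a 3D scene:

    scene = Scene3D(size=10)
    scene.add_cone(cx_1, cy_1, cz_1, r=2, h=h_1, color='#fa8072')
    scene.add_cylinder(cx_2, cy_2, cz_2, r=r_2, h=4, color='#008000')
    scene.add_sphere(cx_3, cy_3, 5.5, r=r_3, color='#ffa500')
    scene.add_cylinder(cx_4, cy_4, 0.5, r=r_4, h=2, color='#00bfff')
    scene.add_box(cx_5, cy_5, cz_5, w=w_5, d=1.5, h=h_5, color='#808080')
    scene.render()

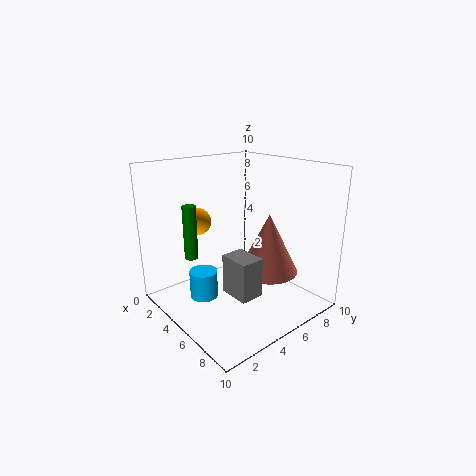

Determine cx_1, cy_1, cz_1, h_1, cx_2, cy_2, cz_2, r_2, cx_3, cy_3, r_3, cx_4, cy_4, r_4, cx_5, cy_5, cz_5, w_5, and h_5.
cx_1 = 7, cy_1 = 6, cz_1 = 3, h_1 = 4, cx_2 = 2, cy_2 = 3, cz_2 = 3, r_2 = 0.5, cx_3 = 1.5, cy_3 = 4, r_3 = 1, cx_4 = 3.5, cy_4 = 3, r_4 = 1, cx_5 = 6.5, cy_5 = 2.5, cz_5 = 2.5, w_5 = 2, h_5 = 2.5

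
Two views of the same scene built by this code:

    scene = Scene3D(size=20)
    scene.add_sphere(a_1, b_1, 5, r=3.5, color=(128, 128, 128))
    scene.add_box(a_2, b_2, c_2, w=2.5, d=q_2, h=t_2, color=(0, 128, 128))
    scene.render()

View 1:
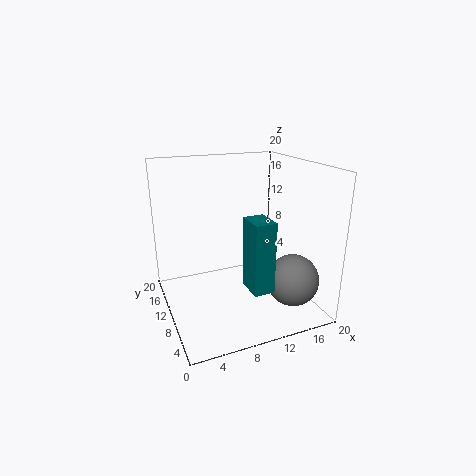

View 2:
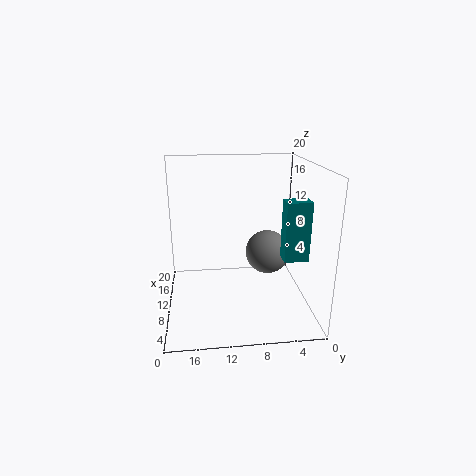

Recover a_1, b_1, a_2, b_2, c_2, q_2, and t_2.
a_1 = 15.75, b_1 = 4.5, a_2 = 8, b_2 = 0.25, c_2 = 6.75, q_2 = 3.5, t_2 = 8.5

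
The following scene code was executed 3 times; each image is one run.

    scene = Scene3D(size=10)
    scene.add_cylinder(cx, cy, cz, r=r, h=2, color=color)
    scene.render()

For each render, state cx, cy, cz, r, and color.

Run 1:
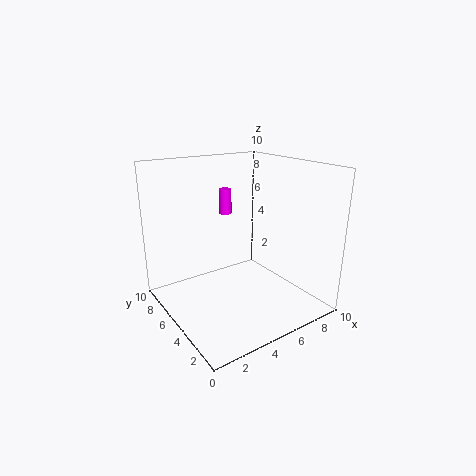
cx = 6.5, cy = 9, cz = 5.5, r = 0.5, color = 'magenta'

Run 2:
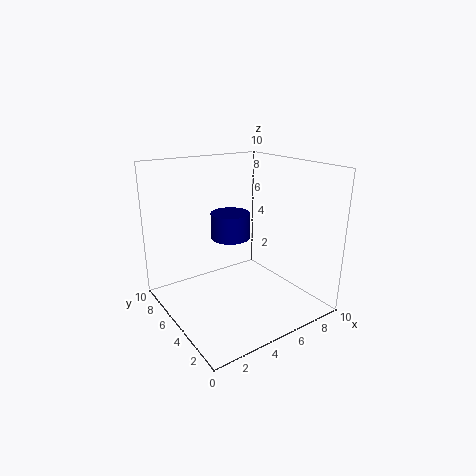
cx = 6, cy = 7.5, cz = 4, r = 1.5, color = 'navy'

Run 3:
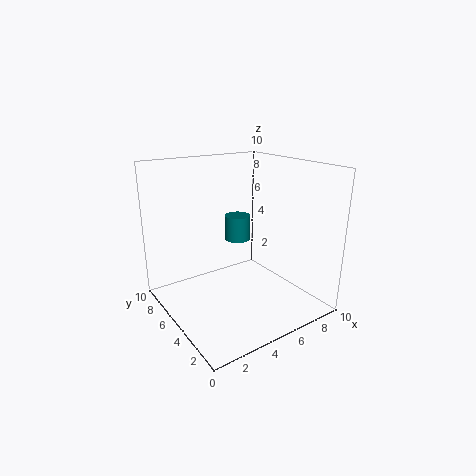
cx = 7, cy = 8, cz = 3.5, r = 1, color = 'teal'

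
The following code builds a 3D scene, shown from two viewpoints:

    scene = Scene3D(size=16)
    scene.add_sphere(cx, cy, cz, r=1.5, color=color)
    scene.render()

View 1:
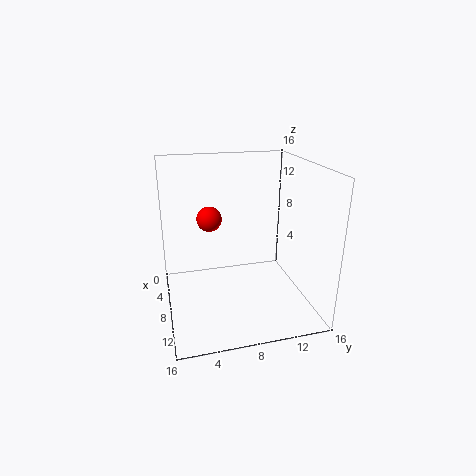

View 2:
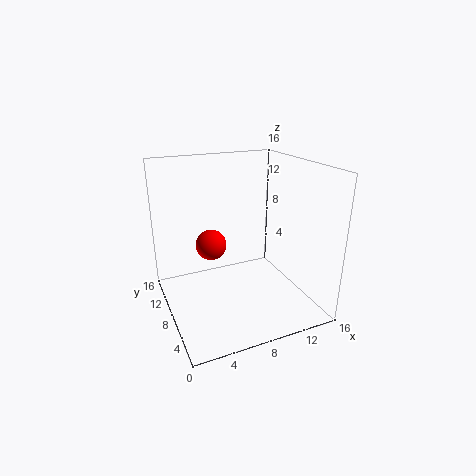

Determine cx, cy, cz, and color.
cx = 4; cy = 5.5; cz = 9; color = 'red'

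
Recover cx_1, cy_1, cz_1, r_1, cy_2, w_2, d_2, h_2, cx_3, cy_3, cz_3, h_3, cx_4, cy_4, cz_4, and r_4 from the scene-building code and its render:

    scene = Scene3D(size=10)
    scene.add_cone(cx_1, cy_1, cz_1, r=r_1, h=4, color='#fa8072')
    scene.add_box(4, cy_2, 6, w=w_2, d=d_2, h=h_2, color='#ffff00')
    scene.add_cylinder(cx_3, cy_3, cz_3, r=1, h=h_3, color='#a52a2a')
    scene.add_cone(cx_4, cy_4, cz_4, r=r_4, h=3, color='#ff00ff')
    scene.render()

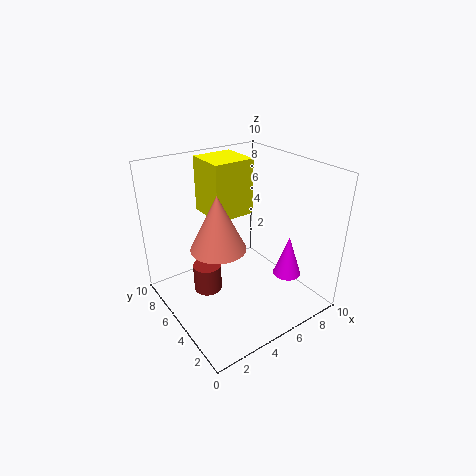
cx_1 = 4
cy_1 = 6
cz_1 = 4
r_1 = 2
cy_2 = 6
w_2 = 3
d_2 = 3
h_2 = 4
cx_3 = 3
cy_3 = 6
cz_3 = 1
h_3 = 2
cx_4 = 8
cy_4 = 3
cz_4 = 2
r_4 = 1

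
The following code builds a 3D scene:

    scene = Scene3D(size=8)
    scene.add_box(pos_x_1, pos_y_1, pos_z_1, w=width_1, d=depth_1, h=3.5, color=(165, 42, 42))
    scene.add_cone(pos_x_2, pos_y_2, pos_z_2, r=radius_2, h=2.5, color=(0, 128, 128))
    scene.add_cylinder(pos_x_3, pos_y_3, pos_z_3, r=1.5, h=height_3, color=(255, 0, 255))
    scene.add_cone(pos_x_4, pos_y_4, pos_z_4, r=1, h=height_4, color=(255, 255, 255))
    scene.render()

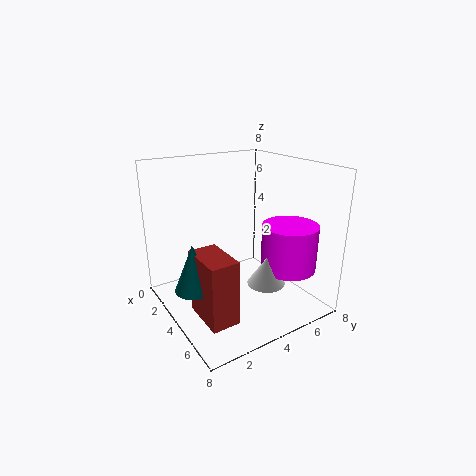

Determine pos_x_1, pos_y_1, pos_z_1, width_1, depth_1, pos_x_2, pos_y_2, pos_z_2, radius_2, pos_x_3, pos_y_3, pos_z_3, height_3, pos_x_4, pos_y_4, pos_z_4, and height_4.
pos_x_1 = 4
pos_y_1 = 1
pos_z_1 = 0.5
width_1 = 2.5
depth_1 = 1.5
pos_x_2 = 4.5
pos_y_2 = 1
pos_z_2 = 2
radius_2 = 1
pos_x_3 = 6
pos_y_3 = 6
pos_z_3 = 2.5
height_3 = 2.5
pos_x_4 = 6
pos_y_4 = 4.5
pos_z_4 = 2
height_4 = 1.5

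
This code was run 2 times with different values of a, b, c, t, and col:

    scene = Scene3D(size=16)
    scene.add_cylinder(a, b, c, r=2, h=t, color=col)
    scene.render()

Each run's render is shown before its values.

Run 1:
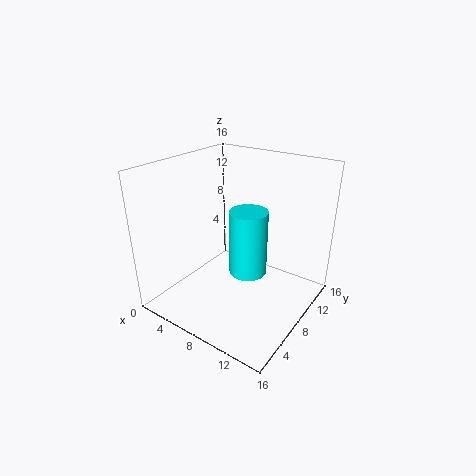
a = 10; b = 7; c = 5; t = 7; col = 'cyan'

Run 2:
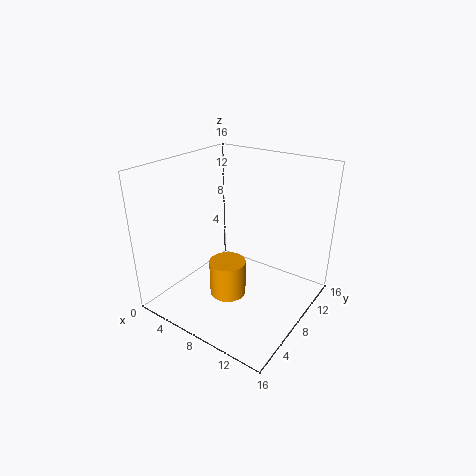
a = 8; b = 6; c = 2; t = 4; col = 'orange'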